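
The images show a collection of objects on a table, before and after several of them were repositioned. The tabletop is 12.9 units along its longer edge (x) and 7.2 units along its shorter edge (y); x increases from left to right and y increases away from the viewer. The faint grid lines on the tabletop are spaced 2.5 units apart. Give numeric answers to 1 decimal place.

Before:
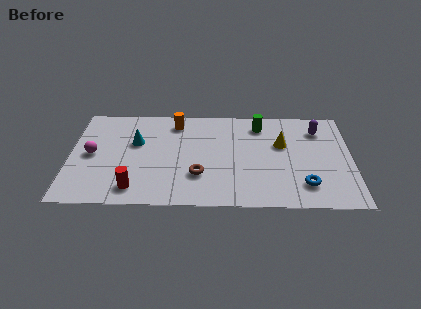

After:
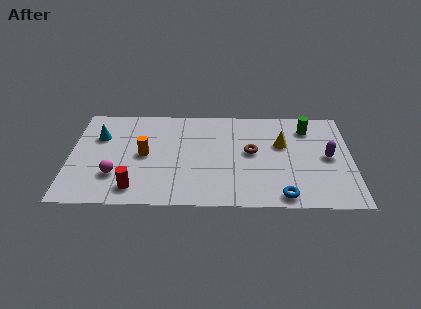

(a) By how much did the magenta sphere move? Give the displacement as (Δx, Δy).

(1.1, -1.5)

The magenta sphere started near (1.0, 3.6) and ended near (2.1, 2.1).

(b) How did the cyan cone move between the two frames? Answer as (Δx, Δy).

(-1.7, 0.4)

The cyan cone started near (3.0, 4.5) and ended near (1.3, 4.9).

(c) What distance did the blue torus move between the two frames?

1.3

The blue torus was near (10.7, 1.6) before and (9.7, 0.8) after, so it travelled √(1.0² + 0.8²) ≈ 1.3 units.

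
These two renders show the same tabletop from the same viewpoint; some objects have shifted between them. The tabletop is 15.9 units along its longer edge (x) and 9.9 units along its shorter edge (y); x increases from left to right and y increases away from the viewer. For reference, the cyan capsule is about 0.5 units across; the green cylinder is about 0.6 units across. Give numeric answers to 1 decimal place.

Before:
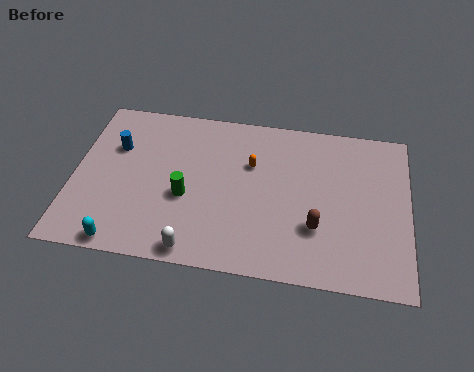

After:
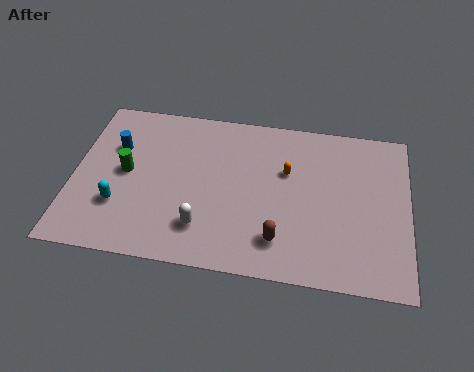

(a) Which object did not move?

the blue cylinder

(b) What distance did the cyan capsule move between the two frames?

2.2

From (2.6, 0.8) to (2.3, 3.0), the cyan capsule covered √(0.3² + 2.2²) ≈ 2.2 units.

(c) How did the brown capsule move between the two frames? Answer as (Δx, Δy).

(-1.7, -1.0)

The brown capsule started near (11.6, 3.1) and ended near (9.9, 2.1).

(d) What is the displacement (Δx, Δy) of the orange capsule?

(1.7, -0.2)

From the two frames, the orange capsule sits at roughly (8.4, 6.5) before and (10.1, 6.3) after.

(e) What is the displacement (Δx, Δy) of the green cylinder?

(-2.9, 1.1)

From the two frames, the green cylinder sits at roughly (5.4, 4.0) before and (2.5, 5.1) after.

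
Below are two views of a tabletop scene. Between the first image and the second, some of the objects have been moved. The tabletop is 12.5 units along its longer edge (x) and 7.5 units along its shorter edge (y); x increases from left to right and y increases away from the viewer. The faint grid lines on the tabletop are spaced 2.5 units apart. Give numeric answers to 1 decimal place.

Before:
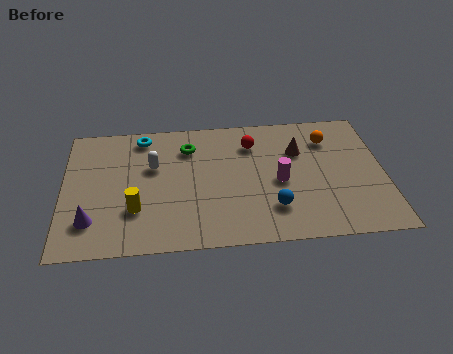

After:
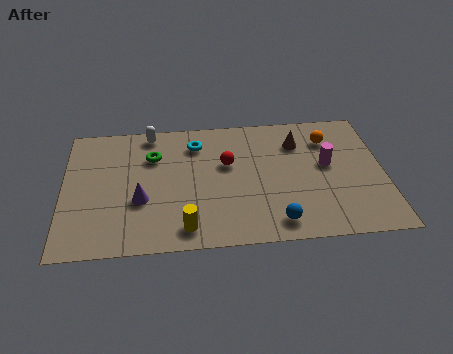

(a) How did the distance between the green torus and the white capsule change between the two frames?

-0.3

The distance was about 1.7 in the first image and 1.4 in the second, so they moved 0.3 units closer together.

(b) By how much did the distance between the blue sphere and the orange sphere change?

+0.7

The distance was about 4.4 in the first image and 5.1 in the second, so they moved 0.7 units further apart.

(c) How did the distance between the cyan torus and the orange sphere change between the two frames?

-2.1

Before: roughly 7.3 units apart; after: 5.2. That's 2.1 units closer together.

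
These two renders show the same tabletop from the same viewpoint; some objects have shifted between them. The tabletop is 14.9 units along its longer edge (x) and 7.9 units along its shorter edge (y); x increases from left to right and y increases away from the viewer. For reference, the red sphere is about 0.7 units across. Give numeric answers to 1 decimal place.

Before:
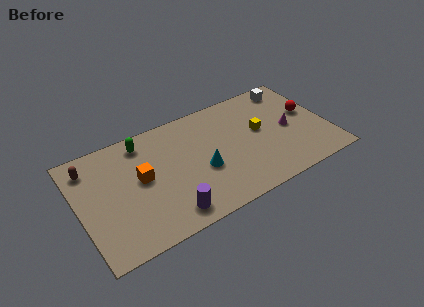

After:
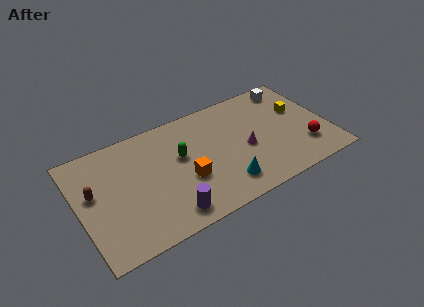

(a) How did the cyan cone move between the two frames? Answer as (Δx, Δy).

(1.1, -1.6)

From the two frames, the cyan cone sits at roughly (7.2, 3.2) before and (8.3, 1.6) after.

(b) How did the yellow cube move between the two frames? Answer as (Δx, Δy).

(2.5, 0.5)

The yellow cube was at about (10.9, 4.4) and moved to about (13.4, 4.9).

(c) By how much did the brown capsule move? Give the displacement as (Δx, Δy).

(0.0, -1.8)

From the two frames, the brown capsule sits at roughly (0.9, 6.4) before and (0.9, 4.6) after.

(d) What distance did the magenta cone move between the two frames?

2.7

From (12.6, 3.8) to (9.9, 3.5), the magenta cone covered √(2.7² + 0.3²) ≈ 2.7 units.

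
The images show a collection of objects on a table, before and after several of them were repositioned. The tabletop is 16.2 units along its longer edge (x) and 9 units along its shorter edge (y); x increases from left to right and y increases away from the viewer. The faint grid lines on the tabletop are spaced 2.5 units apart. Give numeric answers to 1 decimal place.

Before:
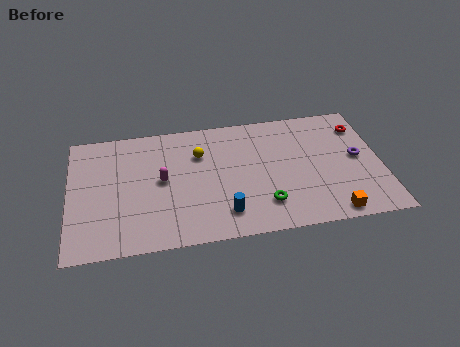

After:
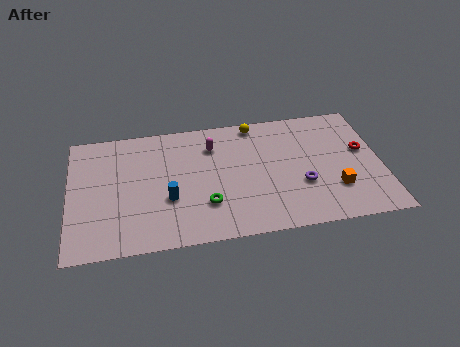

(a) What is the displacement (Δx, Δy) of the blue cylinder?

(-2.8, 1.5)

The blue cylinder started near (7.9, 1.8) and ended near (5.1, 3.3).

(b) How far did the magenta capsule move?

3.4

The magenta capsule moved from about (4.8, 4.7) to (7.5, 6.8), a distance of √(2.7² + 2.1²) ≈ 3.4.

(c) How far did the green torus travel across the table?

3.0

From (10.0, 2.1) to (7.0, 2.6), the green torus covered √(3.0² + 0.5²) ≈ 3.0 units.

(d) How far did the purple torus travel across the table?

3.4

The purple torus was near (15.0, 4.7) before and (12.0, 3.2) after, so it travelled √(3.0² + 1.5²) ≈ 3.4 units.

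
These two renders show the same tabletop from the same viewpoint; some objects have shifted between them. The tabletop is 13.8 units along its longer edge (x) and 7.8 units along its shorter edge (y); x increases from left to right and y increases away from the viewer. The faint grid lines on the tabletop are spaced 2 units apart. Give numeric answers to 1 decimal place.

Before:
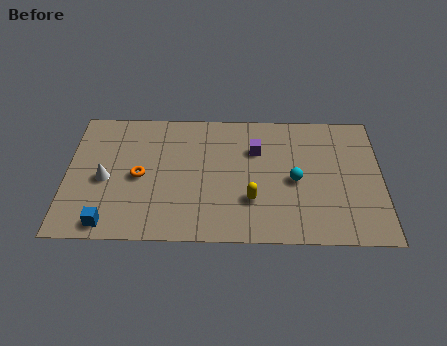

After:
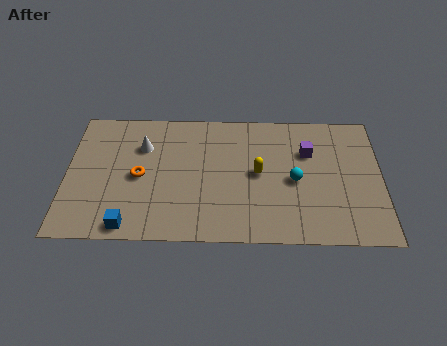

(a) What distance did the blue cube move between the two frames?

0.9

The blue cube moved from about (1.9, 0.9) to (2.8, 0.8), a distance of √(0.9² + 0.1²) ≈ 0.9.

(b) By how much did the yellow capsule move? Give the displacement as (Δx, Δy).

(0.3, 1.6)

From the two frames, the yellow capsule sits at roughly (8.1, 2.4) before and (8.4, 4.0) after.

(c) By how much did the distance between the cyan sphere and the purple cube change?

-0.7

They were about 2.5 units apart before and 1.8 after — 0.7 units closer together.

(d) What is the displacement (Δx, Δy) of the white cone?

(1.6, 2.0)

From the two frames, the white cone sits at roughly (1.7, 3.5) before and (3.3, 5.5) after.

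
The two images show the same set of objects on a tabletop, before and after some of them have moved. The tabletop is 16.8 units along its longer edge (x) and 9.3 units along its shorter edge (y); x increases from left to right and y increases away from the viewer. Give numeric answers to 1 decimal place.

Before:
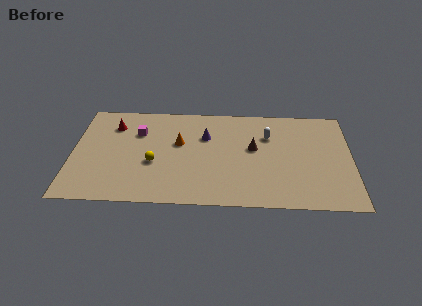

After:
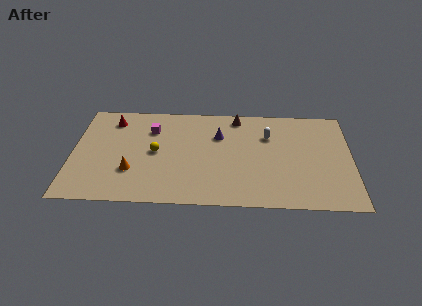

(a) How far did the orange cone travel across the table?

3.9

The orange cone was near (6.4, 5.6) before and (3.6, 2.9) after, so it travelled √(2.8² + 2.7²) ≈ 3.9 units.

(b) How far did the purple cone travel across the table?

0.8

From (8.0, 6.3) to (8.8, 6.4), the purple cone covered √(0.8² + 0.1²) ≈ 0.8 units.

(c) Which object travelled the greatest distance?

the orange cone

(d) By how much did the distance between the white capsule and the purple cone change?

-0.8

They were about 3.8 units apart before and 3.0 after — 0.8 units closer together.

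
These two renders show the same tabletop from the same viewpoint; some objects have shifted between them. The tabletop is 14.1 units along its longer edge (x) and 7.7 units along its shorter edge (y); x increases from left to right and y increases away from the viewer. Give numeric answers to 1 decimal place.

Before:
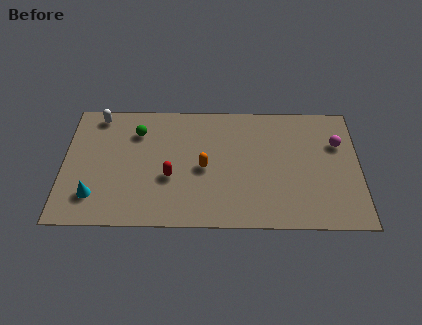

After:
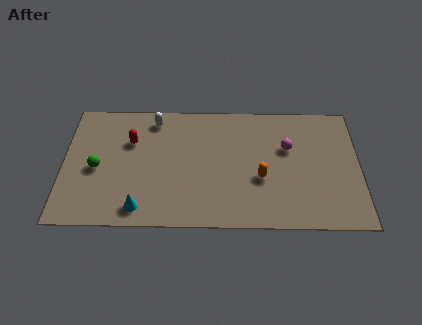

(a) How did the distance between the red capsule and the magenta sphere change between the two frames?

-0.8

The distance was about 8.3 in the first image and 7.5 in the second, so they moved 0.8 units closer together.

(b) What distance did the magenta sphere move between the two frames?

2.4

The magenta sphere moved from about (13.1, 5.2) to (10.7, 4.9), a distance of √(2.4² + 0.3²) ≈ 2.4.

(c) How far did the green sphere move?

3.0

From (3.5, 5.8) to (1.6, 3.5), the green sphere covered √(1.9² + 2.3²) ≈ 3.0 units.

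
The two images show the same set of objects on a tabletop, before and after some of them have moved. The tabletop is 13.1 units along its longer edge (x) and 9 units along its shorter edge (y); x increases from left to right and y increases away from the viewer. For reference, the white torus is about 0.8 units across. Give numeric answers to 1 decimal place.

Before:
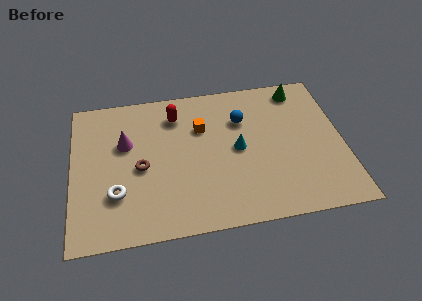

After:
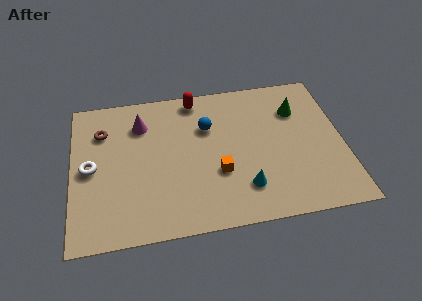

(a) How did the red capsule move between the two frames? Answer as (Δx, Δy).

(1.0, 0.9)

The red capsule was at about (5.1, 7.1) and moved to about (6.1, 8.0).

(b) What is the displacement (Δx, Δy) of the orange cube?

(0.7, -2.9)

From the two frames, the orange cube sits at roughly (6.3, 6.1) before and (7.0, 3.2) after.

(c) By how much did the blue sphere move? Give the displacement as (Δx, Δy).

(-1.7, -0.2)

The blue sphere started near (8.3, 6.3) and ended near (6.6, 6.1).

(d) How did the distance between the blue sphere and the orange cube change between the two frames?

+0.9

They were about 2.0 units apart before and 2.9 after — 0.9 units further apart.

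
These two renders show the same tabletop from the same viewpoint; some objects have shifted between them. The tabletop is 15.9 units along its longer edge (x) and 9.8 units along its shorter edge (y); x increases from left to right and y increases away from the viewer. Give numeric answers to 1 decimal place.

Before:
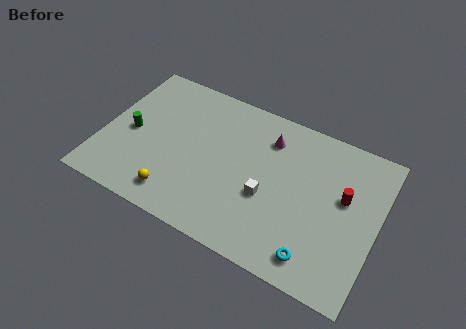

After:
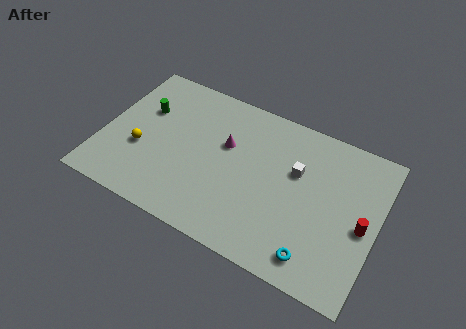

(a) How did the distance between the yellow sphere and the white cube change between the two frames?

+3.6

Before: roughly 5.5 units apart; after: 9.1. That's 3.6 units further apart.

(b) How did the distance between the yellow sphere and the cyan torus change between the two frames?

+2.6

Before: roughly 8.1 units apart; after: 10.7. That's 2.6 units further apart.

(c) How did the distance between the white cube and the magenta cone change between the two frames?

+0.4

The distance was about 3.7 in the first image and 4.1 in the second, so they moved 0.4 units further apart.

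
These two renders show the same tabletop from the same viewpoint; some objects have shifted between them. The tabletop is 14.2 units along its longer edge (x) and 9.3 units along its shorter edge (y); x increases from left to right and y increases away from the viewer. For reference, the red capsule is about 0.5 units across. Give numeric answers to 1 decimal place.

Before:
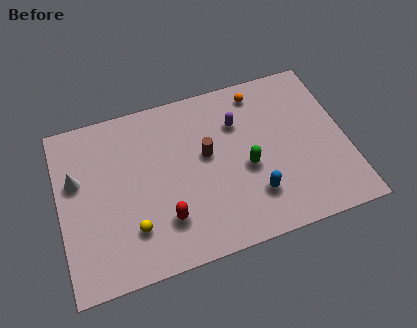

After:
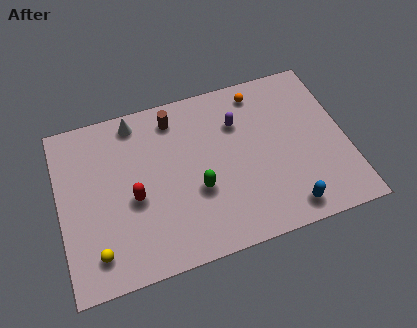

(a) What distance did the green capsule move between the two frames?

2.5

The green capsule moved from about (9.2, 4.0) to (6.7, 3.5), a distance of √(2.5² + 0.5²) ≈ 2.5.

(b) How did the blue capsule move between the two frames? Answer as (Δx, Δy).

(1.5, -1.2)

The blue capsule was at about (9.4, 2.4) and moved to about (10.9, 1.2).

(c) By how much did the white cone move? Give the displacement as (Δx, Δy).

(3.1, 2.4)

The white cone was at about (0.9, 5.8) and moved to about (4.0, 8.2).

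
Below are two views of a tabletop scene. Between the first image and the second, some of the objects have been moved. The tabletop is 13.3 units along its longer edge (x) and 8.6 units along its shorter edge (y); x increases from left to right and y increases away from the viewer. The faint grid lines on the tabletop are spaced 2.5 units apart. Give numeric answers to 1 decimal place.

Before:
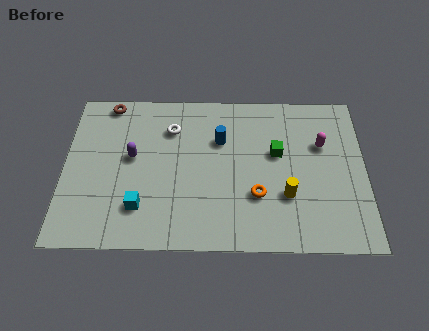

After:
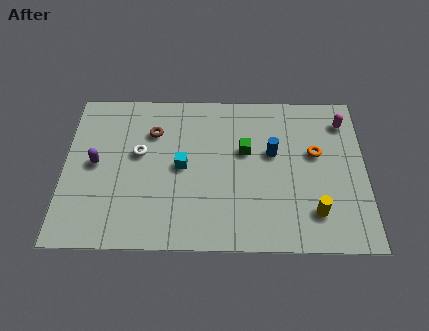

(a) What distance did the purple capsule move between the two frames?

1.6

The purple capsule was near (3.0, 4.8) before and (1.4, 4.4) after, so it travelled √(1.6² + 0.4²) ≈ 1.6 units.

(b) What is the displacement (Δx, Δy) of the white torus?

(-1.4, -1.4)

The white torus was at about (4.7, 6.4) and moved to about (3.3, 5.0).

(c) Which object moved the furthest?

the orange torus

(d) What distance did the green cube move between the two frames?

1.4

The green cube was near (9.4, 5.1) before and (8.0, 5.2) after, so it travelled √(1.4² + 0.1²) ≈ 1.4 units.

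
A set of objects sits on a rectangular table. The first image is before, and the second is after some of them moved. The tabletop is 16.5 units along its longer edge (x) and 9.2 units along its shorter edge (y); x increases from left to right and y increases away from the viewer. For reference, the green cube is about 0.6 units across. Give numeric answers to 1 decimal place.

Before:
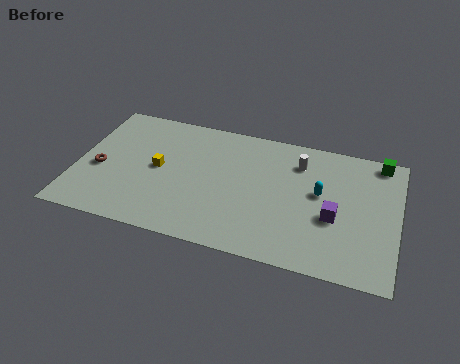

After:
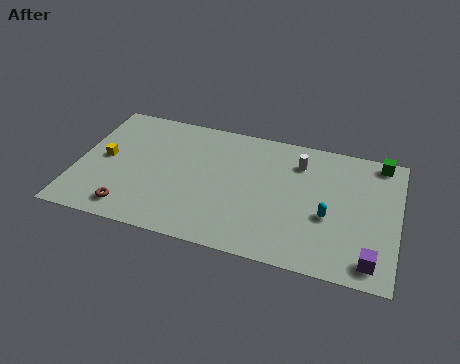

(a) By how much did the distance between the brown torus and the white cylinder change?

-0.5

Before: roughly 10.6 units apart; after: 10.1. That's 0.5 units closer together.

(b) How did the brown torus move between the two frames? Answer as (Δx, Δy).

(1.8, -2.5)

The brown torus started near (1.2, 3.9) and ended near (3.0, 1.4).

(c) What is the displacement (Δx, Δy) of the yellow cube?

(-2.8, 0.0)

The yellow cube started near (4.2, 4.7) and ended near (1.4, 4.7).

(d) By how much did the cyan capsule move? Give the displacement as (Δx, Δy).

(0.5, -1.5)

From the two frames, the cyan capsule sits at roughly (12.5, 5.2) before and (13.0, 3.7) after.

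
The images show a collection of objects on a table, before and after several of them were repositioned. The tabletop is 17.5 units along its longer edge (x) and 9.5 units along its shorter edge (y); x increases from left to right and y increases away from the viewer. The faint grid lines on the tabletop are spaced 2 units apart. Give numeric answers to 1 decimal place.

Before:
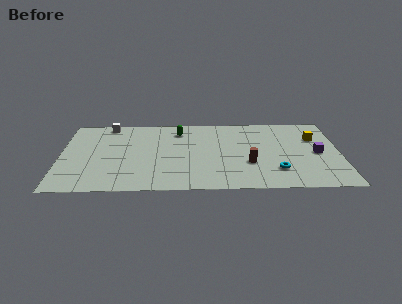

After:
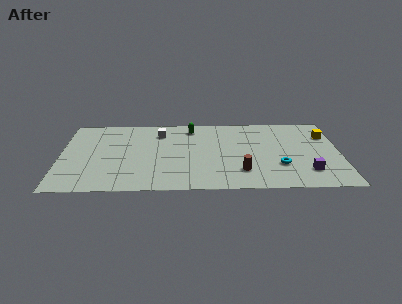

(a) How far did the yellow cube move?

0.8

The yellow cube moved from about (16.0, 6.5) to (16.7, 6.8), a distance of √(0.7² + 0.3²) ≈ 0.8.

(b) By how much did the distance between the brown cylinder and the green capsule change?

+0.3

They were about 6.2 units apart before and 6.5 after — 0.3 units further apart.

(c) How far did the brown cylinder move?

1.1

The brown cylinder was near (11.8, 3.3) before and (11.3, 2.3) after, so it travelled √(0.5² + 1.0²) ≈ 1.1 units.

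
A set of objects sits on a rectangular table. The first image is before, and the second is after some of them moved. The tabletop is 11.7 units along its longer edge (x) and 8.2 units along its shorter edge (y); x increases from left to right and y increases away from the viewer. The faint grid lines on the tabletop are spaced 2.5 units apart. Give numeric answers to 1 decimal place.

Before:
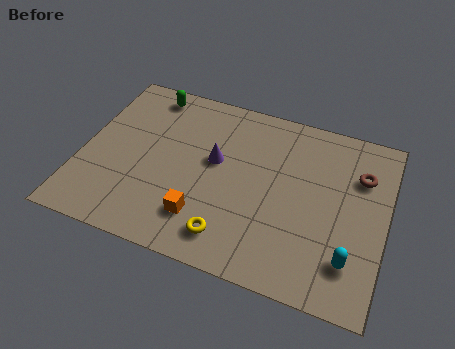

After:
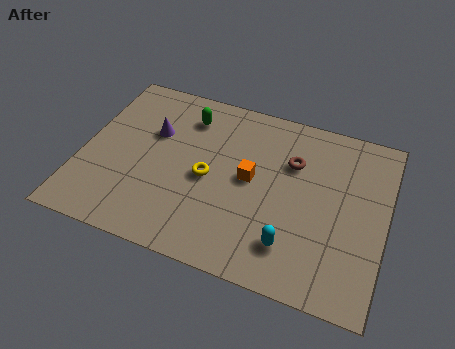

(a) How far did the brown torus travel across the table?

2.6

From (10.6, 5.8) to (8.0, 5.6), the brown torus covered √(2.6² + 0.2²) ≈ 2.6 units.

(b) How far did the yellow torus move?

2.6

The yellow torus was near (6.0, 1.4) before and (4.9, 3.8) after, so it travelled √(1.1² + 2.4²) ≈ 2.6 units.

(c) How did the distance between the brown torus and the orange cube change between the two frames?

-4.9

Before: roughly 6.9 units apart; after: 2.0. That's 4.9 units closer together.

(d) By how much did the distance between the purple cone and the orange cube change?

+1.2

The distance was about 2.8 in the first image and 4.0 in the second, so they moved 1.2 units further apart.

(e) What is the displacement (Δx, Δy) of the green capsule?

(1.6, -0.7)

From the two frames, the green capsule sits at roughly (2.2, 7.2) before and (3.8, 6.5) after.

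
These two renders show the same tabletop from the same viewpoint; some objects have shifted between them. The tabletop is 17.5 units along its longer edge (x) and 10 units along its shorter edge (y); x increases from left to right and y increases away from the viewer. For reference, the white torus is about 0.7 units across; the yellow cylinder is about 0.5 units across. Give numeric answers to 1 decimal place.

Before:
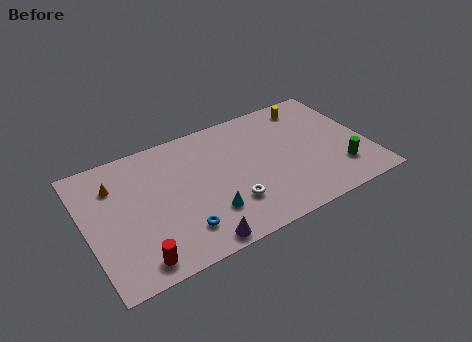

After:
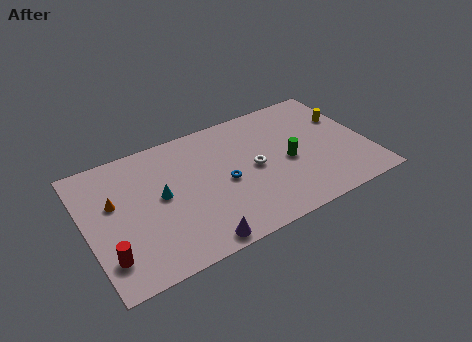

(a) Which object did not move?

the purple cone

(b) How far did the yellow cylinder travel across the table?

2.8

The yellow cylinder moved from about (14.5, 8.5) to (16.5, 6.6), a distance of √(2.0² + 1.9²) ≈ 2.8.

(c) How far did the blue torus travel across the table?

3.9

The blue torus moved from about (5.4, 2.2) to (8.5, 4.6), a distance of √(3.1² + 2.4²) ≈ 3.9.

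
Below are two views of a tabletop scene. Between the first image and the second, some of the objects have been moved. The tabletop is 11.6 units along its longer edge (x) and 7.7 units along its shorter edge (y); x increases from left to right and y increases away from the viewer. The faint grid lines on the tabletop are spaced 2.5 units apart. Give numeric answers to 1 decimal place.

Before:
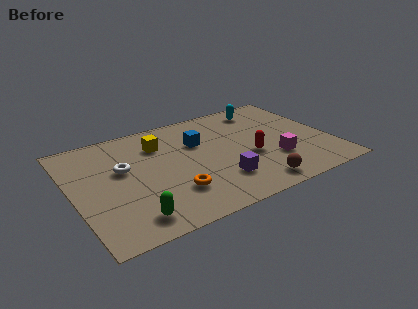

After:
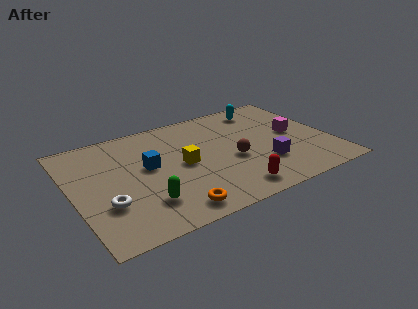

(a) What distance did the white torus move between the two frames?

2.3

The white torus moved from about (2.3, 4.6) to (1.3, 2.5), a distance of √(1.0² + 2.1²) ≈ 2.3.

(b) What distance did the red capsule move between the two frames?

2.3

The red capsule moved from about (7.9, 3.1) to (6.7, 1.1), a distance of √(1.2² + 2.0²) ≈ 2.3.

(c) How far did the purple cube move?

2.1

From (6.3, 2.0) to (8.4, 2.3), the purple cube covered √(2.1² + 0.3²) ≈ 2.1 units.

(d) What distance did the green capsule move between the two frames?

1.0

The green capsule moved from about (2.2, 1.2) to (2.9, 1.9), a distance of √(0.7² + 0.7²) ≈ 1.0.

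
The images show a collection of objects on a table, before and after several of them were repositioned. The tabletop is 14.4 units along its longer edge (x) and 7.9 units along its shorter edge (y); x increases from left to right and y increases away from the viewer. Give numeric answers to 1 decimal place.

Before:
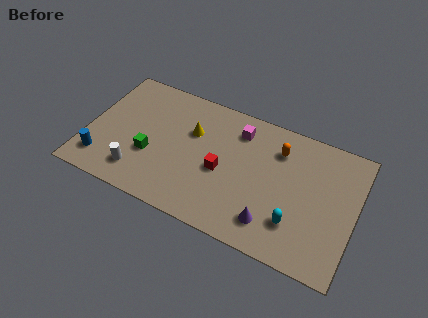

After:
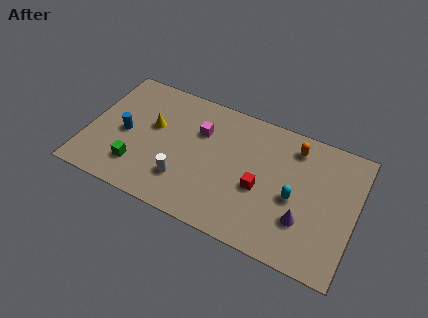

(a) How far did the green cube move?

1.2

The green cube moved from about (3.5, 2.9) to (2.9, 1.9), a distance of √(0.6² + 1.0²) ≈ 1.2.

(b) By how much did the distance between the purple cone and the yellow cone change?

+2.8

Before: roughly 5.9 units apart; after: 8.7. That's 2.8 units further apart.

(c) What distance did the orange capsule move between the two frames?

0.9

From (10.1, 6.0) to (10.9, 6.5), the orange capsule covered √(0.8² + 0.5²) ≈ 0.9 units.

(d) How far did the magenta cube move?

2.2

The magenta cube moved from about (7.9, 6.3) to (5.9, 5.4), a distance of √(2.0² + 0.9²) ≈ 2.2.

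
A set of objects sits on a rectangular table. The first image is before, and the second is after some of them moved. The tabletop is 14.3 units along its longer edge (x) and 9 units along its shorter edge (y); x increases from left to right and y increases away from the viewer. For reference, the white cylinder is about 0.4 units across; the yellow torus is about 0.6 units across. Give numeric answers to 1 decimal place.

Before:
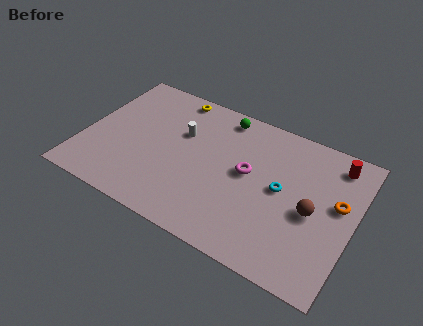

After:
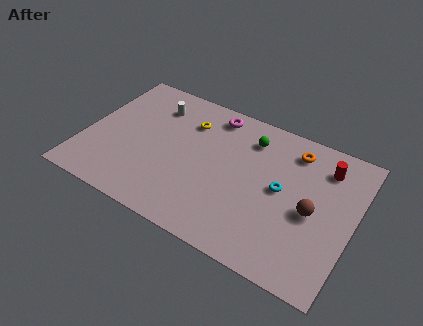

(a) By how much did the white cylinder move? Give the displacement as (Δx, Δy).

(-1.7, 1.2)

From the two frames, the white cylinder sits at roughly (5.0, 5.8) before and (3.3, 7.0) after.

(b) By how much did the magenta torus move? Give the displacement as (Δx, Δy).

(-2.3, 2.9)

The magenta torus was at about (8.7, 4.9) and moved to about (6.4, 7.8).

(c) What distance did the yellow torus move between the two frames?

1.7

The yellow torus moved from about (4.2, 8.1) to (5.2, 6.7), a distance of √(1.0² + 1.4²) ≈ 1.7.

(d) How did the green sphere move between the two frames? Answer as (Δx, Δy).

(1.6, -0.8)

From the two frames, the green sphere sits at roughly (6.9, 7.9) before and (8.5, 7.1) after.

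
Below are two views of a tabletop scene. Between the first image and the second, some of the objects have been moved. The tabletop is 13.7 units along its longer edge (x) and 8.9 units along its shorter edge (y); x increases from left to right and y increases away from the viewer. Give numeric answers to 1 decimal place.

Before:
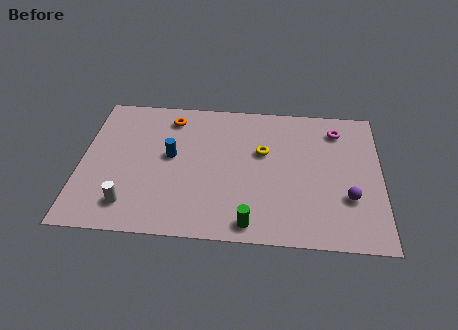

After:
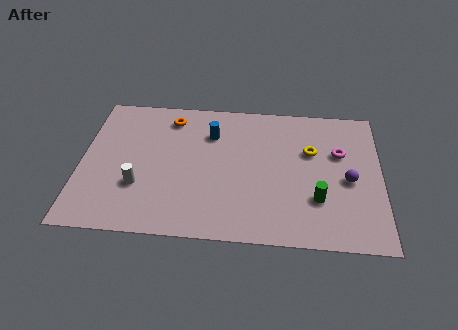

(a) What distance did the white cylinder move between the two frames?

1.3

From (2.3, 1.7) to (2.7, 2.9), the white cylinder covered √(0.4² + 1.2²) ≈ 1.3 units.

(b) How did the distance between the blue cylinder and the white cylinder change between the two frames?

+1.1

Before: roughly 3.7 units apart; after: 4.8. That's 1.1 units further apart.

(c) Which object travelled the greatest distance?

the green cylinder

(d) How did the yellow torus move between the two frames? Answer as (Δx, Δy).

(2.2, 0.2)

From the two frames, the yellow torus sits at roughly (8.3, 5.5) before and (10.5, 5.7) after.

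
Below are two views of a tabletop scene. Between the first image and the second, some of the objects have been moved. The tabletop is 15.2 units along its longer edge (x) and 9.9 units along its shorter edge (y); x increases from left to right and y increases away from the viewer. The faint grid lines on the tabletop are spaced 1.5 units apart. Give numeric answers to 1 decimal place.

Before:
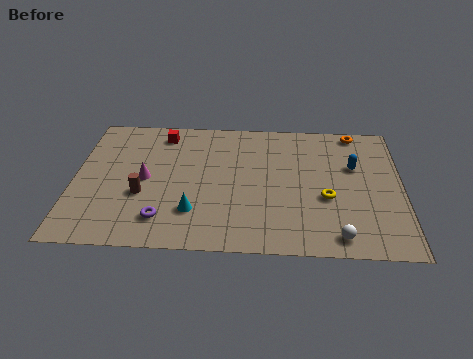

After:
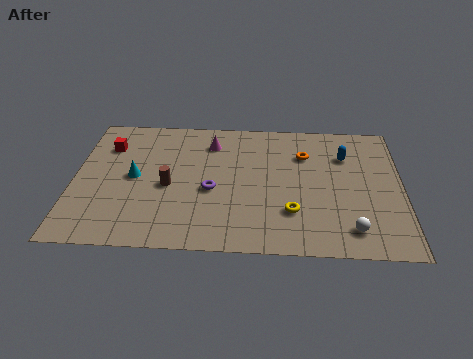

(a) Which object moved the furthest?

the magenta cone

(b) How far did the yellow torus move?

1.9

The yellow torus moved from about (11.7, 3.9) to (10.1, 2.8), a distance of √(1.6² + 1.1²) ≈ 1.9.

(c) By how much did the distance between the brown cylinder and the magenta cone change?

+2.7

The distance was about 1.2 in the first image and 3.9 in the second, so they moved 2.7 units further apart.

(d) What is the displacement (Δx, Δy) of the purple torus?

(2.2, 2.2)

The purple torus was at about (4.2, 2.0) and moved to about (6.4, 4.2).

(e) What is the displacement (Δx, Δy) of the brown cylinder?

(1.2, 0.7)

The brown cylinder was at about (3.2, 3.7) and moved to about (4.4, 4.4).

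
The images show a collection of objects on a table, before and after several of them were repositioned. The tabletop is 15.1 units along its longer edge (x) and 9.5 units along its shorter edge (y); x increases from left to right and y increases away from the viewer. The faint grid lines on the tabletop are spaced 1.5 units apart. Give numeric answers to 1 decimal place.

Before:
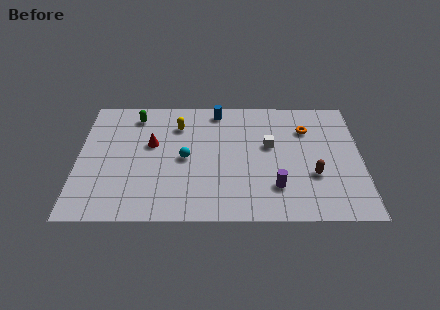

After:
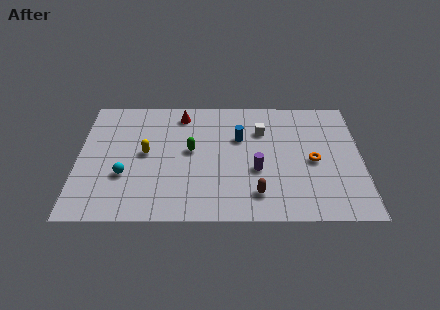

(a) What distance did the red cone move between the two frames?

2.9

The red cone moved from about (3.9, 5.7) to (5.5, 8.1), a distance of √(1.6² + 2.4²) ≈ 2.9.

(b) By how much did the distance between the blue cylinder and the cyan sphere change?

+2.6

The distance was about 4.2 in the first image and 6.8 in the second, so they moved 2.6 units further apart.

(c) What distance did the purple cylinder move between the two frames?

1.6

From (10.5, 2.4) to (9.5, 3.7), the purple cylinder covered √(1.0² + 1.3²) ≈ 1.6 units.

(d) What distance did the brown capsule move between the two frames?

3.3

The brown capsule moved from about (12.5, 3.3) to (9.5, 1.9), a distance of √(3.0² + 1.4²) ≈ 3.3.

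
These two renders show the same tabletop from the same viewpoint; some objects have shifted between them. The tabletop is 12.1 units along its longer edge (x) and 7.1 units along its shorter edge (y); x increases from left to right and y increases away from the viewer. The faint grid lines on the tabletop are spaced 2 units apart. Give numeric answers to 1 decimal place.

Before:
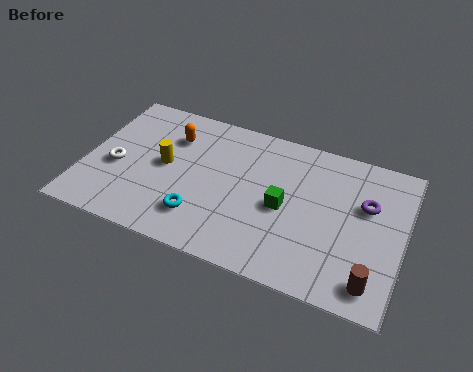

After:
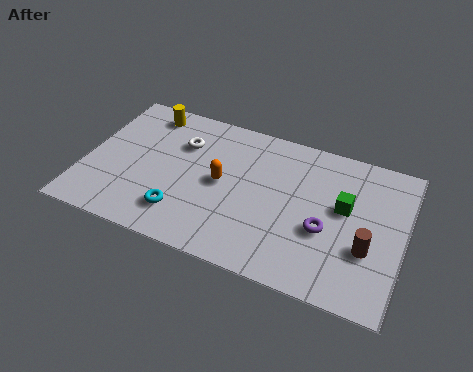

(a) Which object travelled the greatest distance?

the white torus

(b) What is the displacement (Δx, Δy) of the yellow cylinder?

(-1.0, 2.4)

From the two frames, the yellow cylinder sits at roughly (3.0, 3.7) before and (2.0, 6.1) after.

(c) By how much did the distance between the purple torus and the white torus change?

-3.4

Before: roughly 9.5 units apart; after: 6.1. That's 3.4 units closer together.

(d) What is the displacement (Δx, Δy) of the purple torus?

(-1.4, -1.7)

The purple torus started near (10.6, 4.5) and ended near (9.2, 2.8).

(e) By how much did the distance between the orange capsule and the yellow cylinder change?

+2.6

Before: roughly 1.5 units apart; after: 4.1. That's 2.6 units further apart.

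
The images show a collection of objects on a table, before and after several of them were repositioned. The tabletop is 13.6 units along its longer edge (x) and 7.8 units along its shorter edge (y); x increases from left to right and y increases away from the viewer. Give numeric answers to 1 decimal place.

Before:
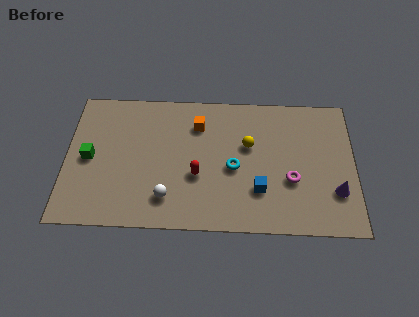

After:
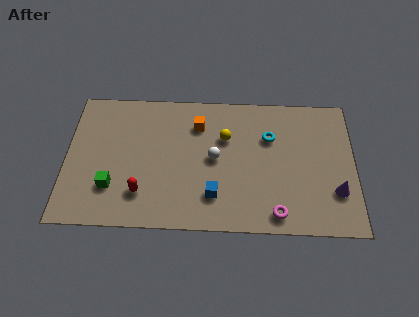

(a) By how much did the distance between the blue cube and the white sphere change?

-2.2

Before: roughly 4.3 units apart; after: 2.1. That's 2.2 units closer together.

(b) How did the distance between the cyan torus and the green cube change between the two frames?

+1.2

They were about 6.8 units apart before and 8.0 after — 1.2 units further apart.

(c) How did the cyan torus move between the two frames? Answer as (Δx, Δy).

(1.7, 1.8)

The cyan torus started near (7.9, 3.5) and ended near (9.6, 5.3).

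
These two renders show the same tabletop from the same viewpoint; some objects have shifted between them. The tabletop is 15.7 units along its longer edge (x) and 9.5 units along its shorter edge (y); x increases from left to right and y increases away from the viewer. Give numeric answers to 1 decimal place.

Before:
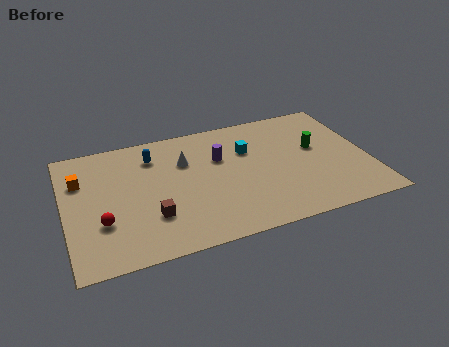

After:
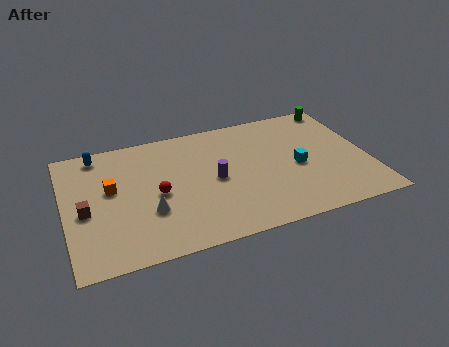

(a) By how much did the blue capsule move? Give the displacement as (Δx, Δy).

(-2.8, 1.0)

From the two frames, the blue capsule sits at roughly (4.7, 7.4) before and (1.9, 8.4) after.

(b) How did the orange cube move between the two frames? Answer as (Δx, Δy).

(1.5, -1.1)

From the two frames, the orange cube sits at roughly (0.9, 6.6) before and (2.4, 5.5) after.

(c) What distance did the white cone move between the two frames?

3.9

The white cone was near (6.3, 6.5) before and (4.2, 3.2) after, so it travelled √(2.1² + 3.3²) ≈ 3.9 units.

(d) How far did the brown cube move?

3.6

The brown cube was near (4.3, 2.8) before and (1.0, 4.2) after, so it travelled √(3.3² + 1.4²) ≈ 3.6 units.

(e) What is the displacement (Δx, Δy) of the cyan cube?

(2.4, -2.1)

From the two frames, the cyan cube sits at roughly (9.6, 6.4) before and (12.0, 4.3) after.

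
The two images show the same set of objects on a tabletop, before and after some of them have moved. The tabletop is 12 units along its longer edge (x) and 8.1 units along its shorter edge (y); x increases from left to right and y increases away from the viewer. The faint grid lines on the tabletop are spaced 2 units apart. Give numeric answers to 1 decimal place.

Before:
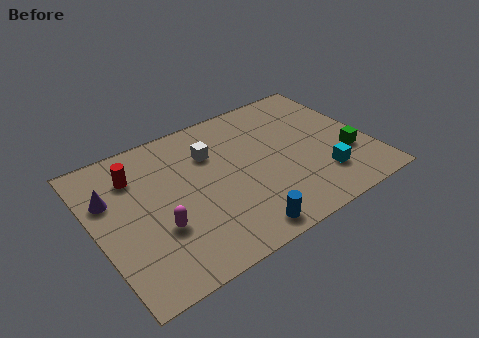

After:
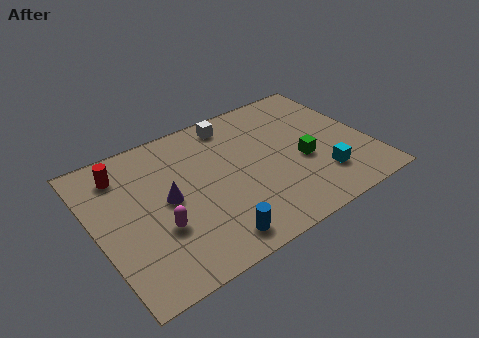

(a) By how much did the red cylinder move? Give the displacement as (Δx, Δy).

(-0.5, 0.4)

From the two frames, the red cylinder sits at roughly (2.0, 6.1) before and (1.5, 6.5) after.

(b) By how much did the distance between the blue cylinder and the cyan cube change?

+1.1

They were about 4.1 units apart before and 5.2 after — 1.1 units further apart.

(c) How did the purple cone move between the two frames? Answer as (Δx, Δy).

(2.3, -1.3)

From the two frames, the purple cone sits at roughly (0.8, 5.4) before and (3.1, 4.1) after.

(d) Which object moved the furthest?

the purple cone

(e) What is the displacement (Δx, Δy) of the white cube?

(1.2, 1.3)

From the two frames, the white cube sits at roughly (5.3, 5.7) before and (6.5, 7.0) after.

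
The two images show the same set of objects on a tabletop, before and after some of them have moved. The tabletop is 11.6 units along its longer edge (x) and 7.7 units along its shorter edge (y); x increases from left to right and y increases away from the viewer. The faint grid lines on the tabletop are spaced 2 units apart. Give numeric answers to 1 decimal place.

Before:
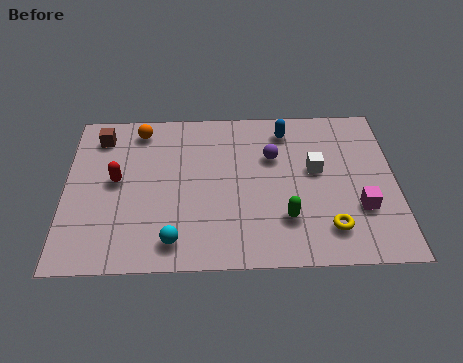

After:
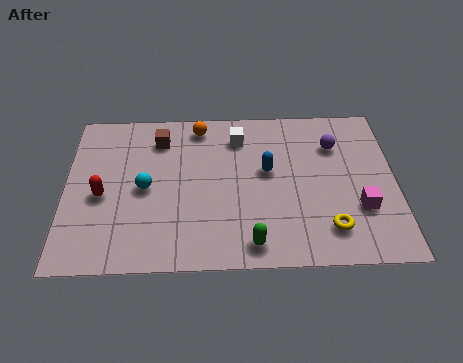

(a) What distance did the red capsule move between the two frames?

0.9

The red capsule was near (1.8, 4.1) before and (1.3, 3.4) after, so it travelled √(0.5² + 0.7²) ≈ 0.9 units.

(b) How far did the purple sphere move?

2.3

The purple sphere moved from about (7.3, 5.1) to (9.5, 5.6), a distance of √(2.2² + 0.5²) ≈ 2.3.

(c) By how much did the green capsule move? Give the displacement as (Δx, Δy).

(-1.2, -1.1)

The green capsule was at about (7.7, 2.1) and moved to about (6.5, 1.0).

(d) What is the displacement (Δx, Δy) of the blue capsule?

(-0.7, -2.0)

From the two frames, the blue capsule sits at roughly (7.8, 6.4) before and (7.1, 4.4) after.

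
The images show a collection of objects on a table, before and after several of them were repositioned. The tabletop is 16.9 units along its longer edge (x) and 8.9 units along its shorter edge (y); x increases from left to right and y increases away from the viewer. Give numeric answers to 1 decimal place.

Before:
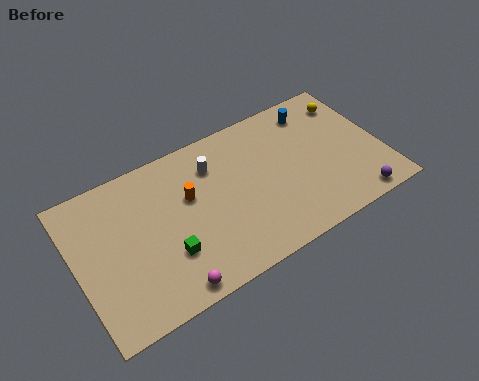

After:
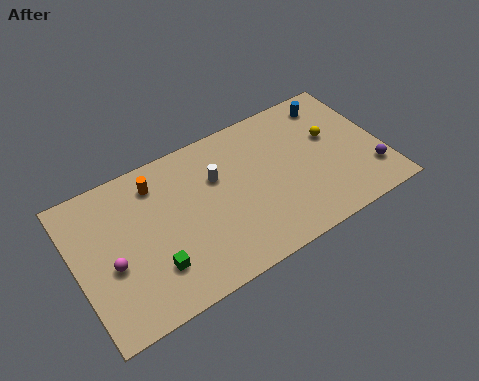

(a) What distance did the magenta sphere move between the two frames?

3.9

From (4.5, 0.9) to (1.8, 3.7), the magenta sphere covered √(2.7² + 2.8²) ≈ 3.9 units.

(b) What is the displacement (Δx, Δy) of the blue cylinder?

(1.0, 0.1)

From the two frames, the blue cylinder sits at roughly (13.7, 7.4) before and (14.7, 7.5) after.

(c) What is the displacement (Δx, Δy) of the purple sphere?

(1.1, 1.3)

The purple sphere was at about (14.9, 0.9) and moved to about (16.0, 2.2).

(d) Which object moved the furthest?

the magenta sphere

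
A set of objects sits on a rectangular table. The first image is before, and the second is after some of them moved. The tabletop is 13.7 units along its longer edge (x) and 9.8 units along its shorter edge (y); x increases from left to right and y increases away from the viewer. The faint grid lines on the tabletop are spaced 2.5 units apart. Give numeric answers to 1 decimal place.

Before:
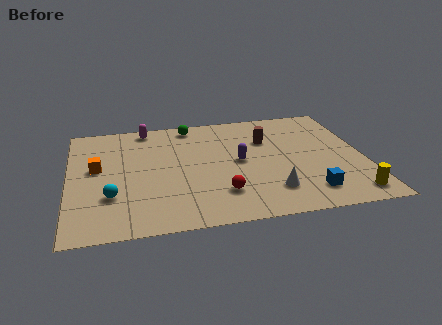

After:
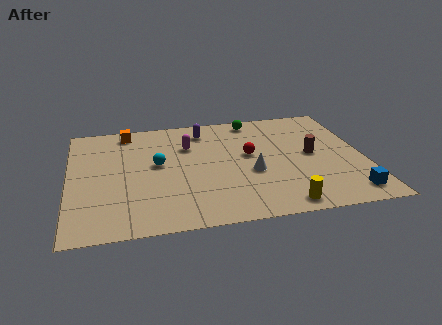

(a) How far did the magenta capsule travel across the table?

2.8

From (3.7, 8.8) to (5.6, 6.8), the magenta capsule covered √(1.9² + 2.0²) ≈ 2.8 units.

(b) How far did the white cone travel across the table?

1.9

From (9.2, 2.2) to (8.4, 3.9), the white cone covered √(0.8² + 1.7²) ≈ 1.9 units.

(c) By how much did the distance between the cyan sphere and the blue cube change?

+0.4

They were about 9.1 units apart before and 9.5 after — 0.4 units further apart.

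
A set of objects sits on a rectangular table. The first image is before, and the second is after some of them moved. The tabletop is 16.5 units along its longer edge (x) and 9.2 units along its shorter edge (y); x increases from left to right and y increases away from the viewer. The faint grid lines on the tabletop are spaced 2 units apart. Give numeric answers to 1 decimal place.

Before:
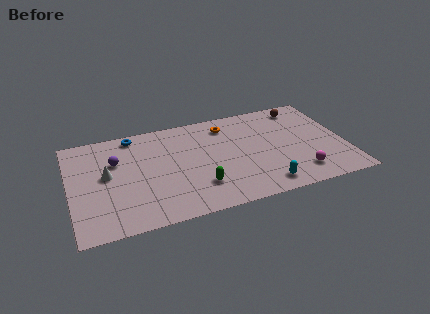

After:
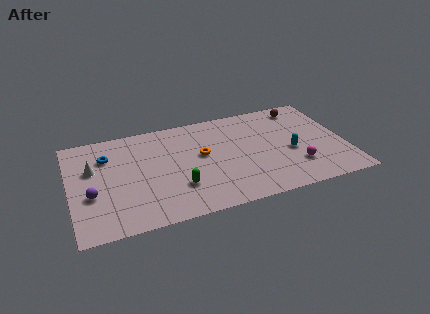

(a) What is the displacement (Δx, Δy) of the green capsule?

(-1.2, 0.3)

The green capsule was at about (7.5, 2.4) and moved to about (6.3, 2.7).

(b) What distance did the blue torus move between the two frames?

2.3

From (4.0, 8.2) to (2.3, 6.7), the blue torus covered √(1.7² + 1.5²) ≈ 2.3 units.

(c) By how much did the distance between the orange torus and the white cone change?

-1.3

Before: roughly 7.8 units apart; after: 6.5. That's 1.3 units closer together.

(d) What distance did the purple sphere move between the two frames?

3.1

The purple sphere moved from about (2.8, 6.1) to (1.2, 3.5), a distance of √(1.6² + 2.6²) ≈ 3.1.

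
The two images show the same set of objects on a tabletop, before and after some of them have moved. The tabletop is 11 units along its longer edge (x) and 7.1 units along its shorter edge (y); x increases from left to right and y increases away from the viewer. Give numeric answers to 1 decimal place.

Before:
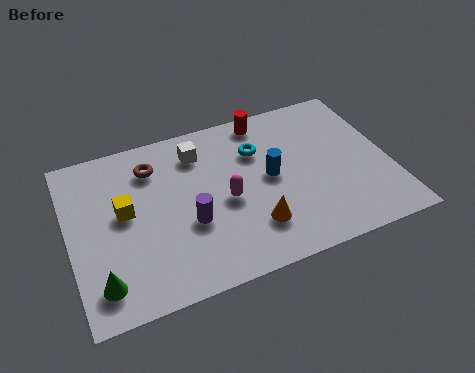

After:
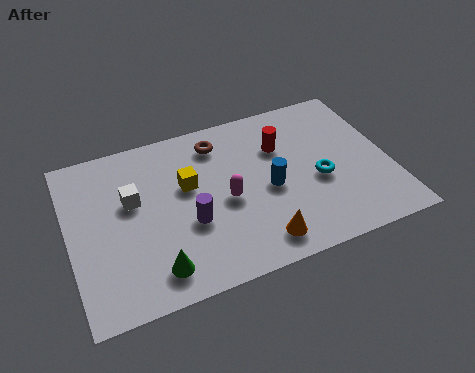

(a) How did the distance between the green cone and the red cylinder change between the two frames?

-1.9

They were about 7.9 units apart before and 6.0 after — 1.9 units closer together.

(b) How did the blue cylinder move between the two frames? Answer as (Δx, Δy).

(-0.1, -0.5)

The blue cylinder was at about (6.9, 3.7) and moved to about (6.8, 3.2).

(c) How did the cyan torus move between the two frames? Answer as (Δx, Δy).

(1.9, -2.0)

From the two frames, the cyan torus sits at roughly (6.6, 5.0) before and (8.5, 3.0) after.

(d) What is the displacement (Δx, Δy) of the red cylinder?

(0.4, -1.4)

The red cylinder started near (7.0, 6.3) and ended near (7.4, 4.9).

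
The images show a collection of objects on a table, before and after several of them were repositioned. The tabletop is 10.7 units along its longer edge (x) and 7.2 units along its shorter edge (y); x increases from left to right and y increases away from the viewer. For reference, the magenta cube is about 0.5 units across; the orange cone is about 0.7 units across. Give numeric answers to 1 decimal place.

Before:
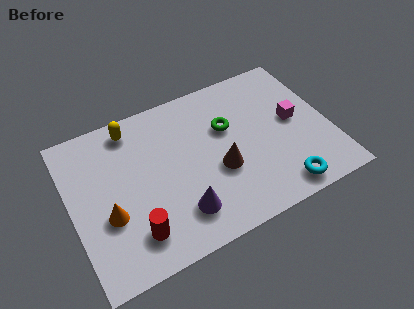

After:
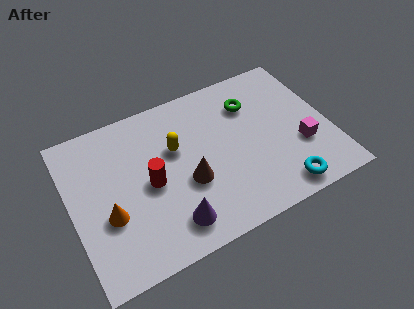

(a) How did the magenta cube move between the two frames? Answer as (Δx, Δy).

(0.1, -1.3)

The magenta cube started near (9.3, 3.8) and ended near (9.4, 2.5).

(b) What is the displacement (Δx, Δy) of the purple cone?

(-0.4, -0.3)

From the two frames, the purple cone sits at roughly (4.2, 1.6) before and (3.8, 1.3) after.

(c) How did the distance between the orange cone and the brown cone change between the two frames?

-1.3

Before: roughly 4.6 units apart; after: 3.3. That's 1.3 units closer together.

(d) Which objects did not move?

the cyan torus and the orange cone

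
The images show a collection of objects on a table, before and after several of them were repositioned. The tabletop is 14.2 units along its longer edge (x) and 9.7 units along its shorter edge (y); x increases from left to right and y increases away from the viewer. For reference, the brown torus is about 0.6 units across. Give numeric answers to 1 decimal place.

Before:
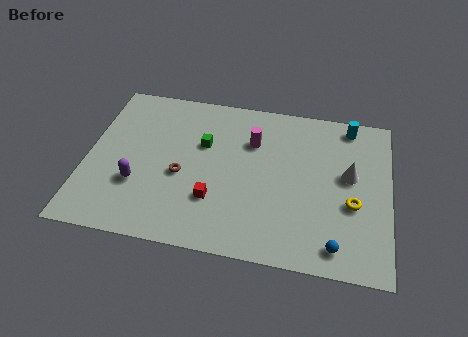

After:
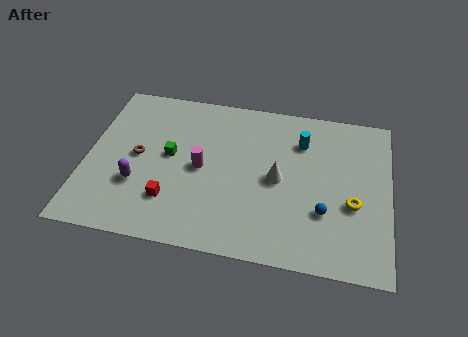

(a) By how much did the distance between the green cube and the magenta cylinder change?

-0.8

Before: roughly 2.4 units apart; after: 1.6. That's 0.8 units closer together.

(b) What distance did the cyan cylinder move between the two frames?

2.6

The cyan cylinder was near (12.2, 8.6) before and (10.0, 7.2) after, so it travelled √(2.2² + 1.4²) ≈ 2.6 units.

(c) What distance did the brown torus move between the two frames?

2.2

The brown torus moved from about (4.5, 4.1) to (2.4, 4.9), a distance of √(2.1² + 0.8²) ≈ 2.2.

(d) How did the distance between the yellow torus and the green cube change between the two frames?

+1.2

They were about 7.5 units apart before and 8.7 after — 1.2 units further apart.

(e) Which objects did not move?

the purple capsule and the yellow torus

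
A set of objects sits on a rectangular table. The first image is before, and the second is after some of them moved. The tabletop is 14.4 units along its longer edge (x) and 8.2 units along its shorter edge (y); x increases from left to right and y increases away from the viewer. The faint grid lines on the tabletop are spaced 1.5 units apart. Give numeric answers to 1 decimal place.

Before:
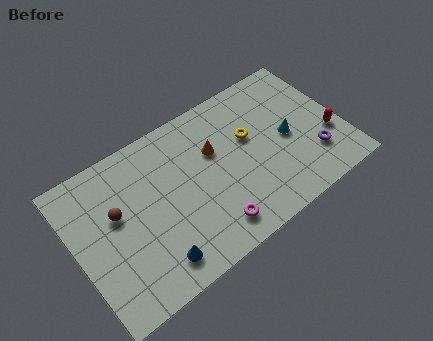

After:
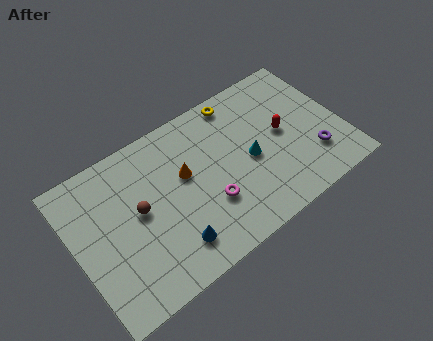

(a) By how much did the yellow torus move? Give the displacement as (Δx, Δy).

(-0.2, 2.3)

The yellow torus was at about (9.6, 5.0) and moved to about (9.4, 7.3).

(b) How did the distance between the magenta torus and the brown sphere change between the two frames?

-1.8

The distance was about 5.7 in the first image and 3.9 in the second, so they moved 1.8 units closer together.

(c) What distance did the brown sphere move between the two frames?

1.2

The brown sphere moved from about (2.3, 4.9) to (3.4, 4.4), a distance of √(1.1² + 0.5²) ≈ 1.2.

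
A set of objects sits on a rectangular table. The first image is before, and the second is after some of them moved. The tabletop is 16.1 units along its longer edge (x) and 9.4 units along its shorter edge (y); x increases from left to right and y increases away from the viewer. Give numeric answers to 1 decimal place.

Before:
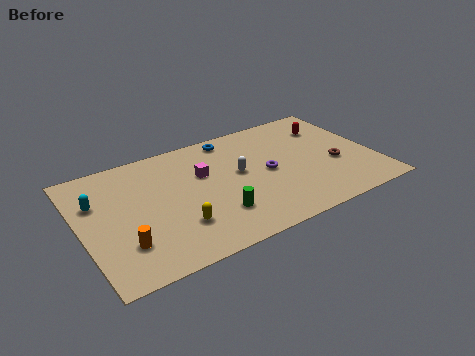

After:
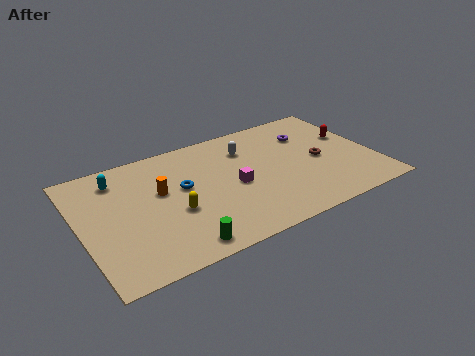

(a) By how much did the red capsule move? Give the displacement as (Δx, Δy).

(1.0, -1.3)

The red capsule started near (14.1, 7.0) and ended near (15.1, 5.7).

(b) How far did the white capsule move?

1.9

From (8.7, 5.2) to (9.4, 7.0), the white capsule covered √(0.7² + 1.8²) ≈ 1.9 units.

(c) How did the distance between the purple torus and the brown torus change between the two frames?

-1.4

The distance was about 3.8 in the first image and 2.4 in the second, so they moved 1.4 units closer together.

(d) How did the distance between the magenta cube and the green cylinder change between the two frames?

+1.2

They were about 3.5 units apart before and 4.7 after — 1.2 units further apart.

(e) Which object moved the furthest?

the blue torus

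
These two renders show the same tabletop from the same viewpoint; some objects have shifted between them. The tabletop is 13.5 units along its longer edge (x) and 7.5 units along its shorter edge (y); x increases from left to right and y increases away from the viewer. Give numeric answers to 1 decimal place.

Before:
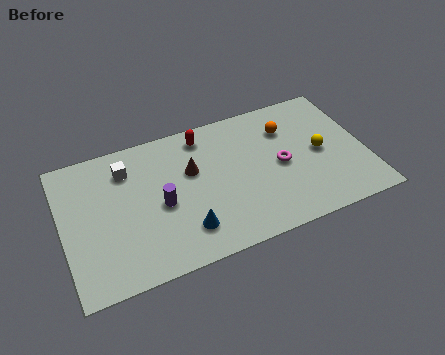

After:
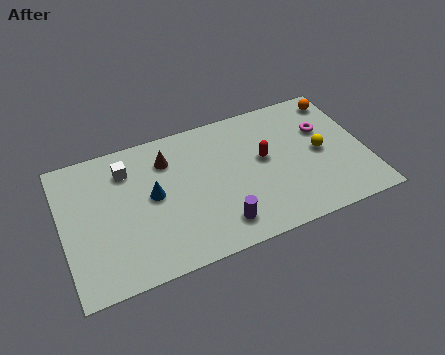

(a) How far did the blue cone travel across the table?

2.6

The blue cone moved from about (5.2, 1.7) to (4.0, 4.0), a distance of √(1.2² + 2.3²) ≈ 2.6.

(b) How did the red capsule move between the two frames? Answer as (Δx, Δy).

(2.5, -2.2)

The red capsule started near (6.5, 6.4) and ended near (9.0, 4.2).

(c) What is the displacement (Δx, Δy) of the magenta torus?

(2.1, 1.3)

The magenta torus was at about (9.7, 3.6) and moved to about (11.8, 4.9).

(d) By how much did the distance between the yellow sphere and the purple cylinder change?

-1.9

They were about 7.2 units apart before and 5.3 after — 1.9 units closer together.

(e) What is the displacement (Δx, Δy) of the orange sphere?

(2.5, 0.9)

From the two frames, the orange sphere sits at roughly (10.2, 5.5) before and (12.7, 6.4) after.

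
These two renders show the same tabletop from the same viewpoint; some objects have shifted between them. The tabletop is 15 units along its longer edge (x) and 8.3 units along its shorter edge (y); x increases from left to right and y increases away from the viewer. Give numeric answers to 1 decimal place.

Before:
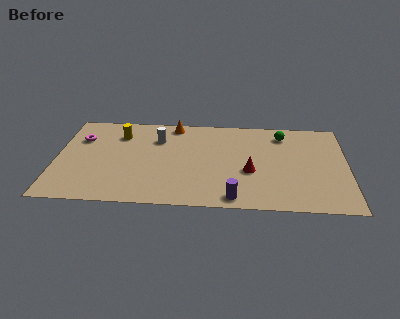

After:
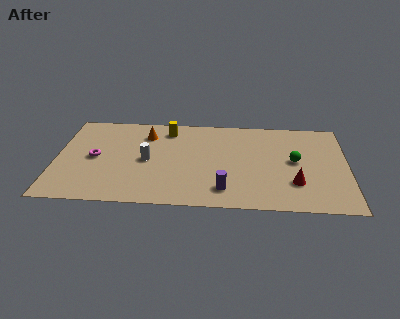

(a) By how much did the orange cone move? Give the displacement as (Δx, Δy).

(-1.4, -1.0)

The orange cone was at about (6.0, 7.4) and moved to about (4.6, 6.4).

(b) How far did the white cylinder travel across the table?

2.1

The white cylinder was near (5.2, 6.0) before and (4.7, 4.0) after, so it travelled √(0.5² + 2.0²) ≈ 2.1 units.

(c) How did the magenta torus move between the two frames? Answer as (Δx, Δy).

(0.8, -1.7)

The magenta torus started near (1.2, 5.8) and ended near (2.0, 4.1).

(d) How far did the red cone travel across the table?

2.5

The red cone was near (10.0, 3.3) before and (12.3, 2.4) after, so it travelled √(2.3² + 0.9²) ≈ 2.5 units.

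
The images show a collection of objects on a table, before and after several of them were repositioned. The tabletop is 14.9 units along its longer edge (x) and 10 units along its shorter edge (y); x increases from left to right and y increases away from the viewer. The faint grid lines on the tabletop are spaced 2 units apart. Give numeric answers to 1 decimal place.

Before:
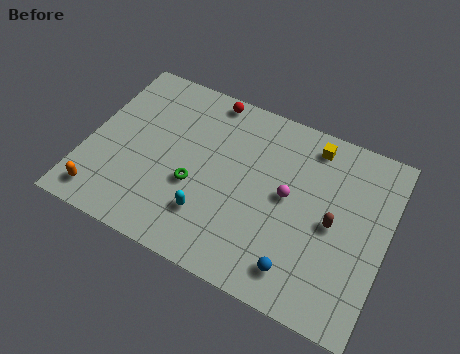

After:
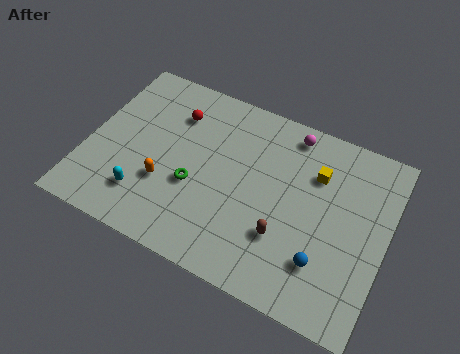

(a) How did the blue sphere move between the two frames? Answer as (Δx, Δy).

(1.1, 0.9)

From the two frames, the blue sphere sits at roughly (11.0, 1.7) before and (12.1, 2.6) after.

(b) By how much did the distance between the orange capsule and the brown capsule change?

-5.6

Before: roughly 11.6 units apart; after: 6.0. That's 5.6 units closer together.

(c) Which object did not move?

the green torus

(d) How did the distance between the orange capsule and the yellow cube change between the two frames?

-4.0

The distance was about 12.0 in the first image and 8.0 in the second, so they moved 4.0 units closer together.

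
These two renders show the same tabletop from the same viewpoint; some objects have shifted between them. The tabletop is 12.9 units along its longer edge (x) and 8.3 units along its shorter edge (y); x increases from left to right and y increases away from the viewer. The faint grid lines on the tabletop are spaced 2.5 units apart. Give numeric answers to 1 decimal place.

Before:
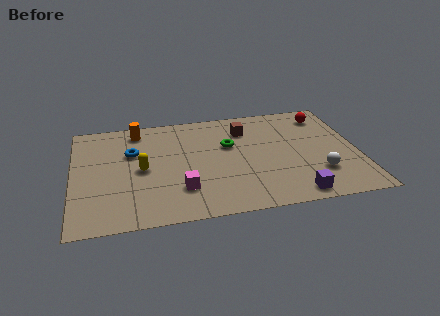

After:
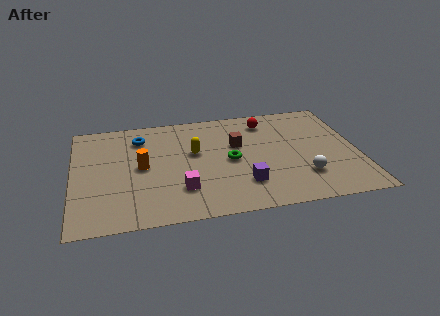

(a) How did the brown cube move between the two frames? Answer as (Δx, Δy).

(-0.4, -1.1)

The brown cube was at about (7.9, 6.3) and moved to about (7.5, 5.2).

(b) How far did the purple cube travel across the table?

2.5

From (9.8, 0.9) to (7.6, 2.1), the purple cube covered √(2.2² + 1.2²) ≈ 2.5 units.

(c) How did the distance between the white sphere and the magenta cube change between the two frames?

-0.7

They were about 6.2 units apart before and 5.5 after — 0.7 units closer together.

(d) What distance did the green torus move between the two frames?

1.2

From (7.1, 5.2) to (7.1, 4.0), the green torus covered √(0.0² + 1.2²) ≈ 1.2 units.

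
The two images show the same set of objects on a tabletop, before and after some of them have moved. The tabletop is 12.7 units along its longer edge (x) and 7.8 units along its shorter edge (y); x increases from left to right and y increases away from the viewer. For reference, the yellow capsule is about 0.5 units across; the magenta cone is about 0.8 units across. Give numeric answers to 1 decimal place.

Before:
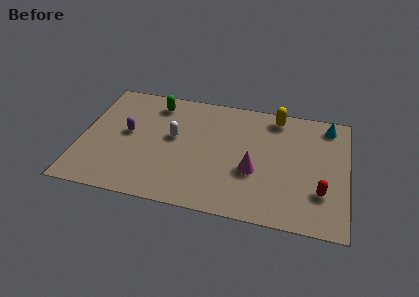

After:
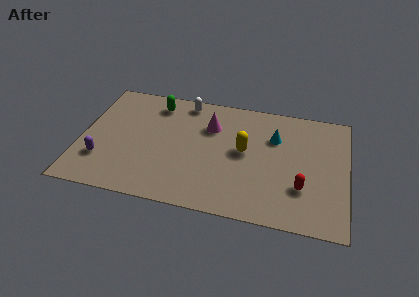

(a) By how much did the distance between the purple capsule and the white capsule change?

+3.8

The distance was about 2.2 in the first image and 6.0 in the second, so they moved 3.8 units further apart.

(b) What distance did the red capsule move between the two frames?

0.9

The red capsule was near (11.5, 2.3) before and (10.6, 2.4) after, so it travelled √(0.9² + 0.1²) ≈ 0.9 units.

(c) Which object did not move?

the green capsule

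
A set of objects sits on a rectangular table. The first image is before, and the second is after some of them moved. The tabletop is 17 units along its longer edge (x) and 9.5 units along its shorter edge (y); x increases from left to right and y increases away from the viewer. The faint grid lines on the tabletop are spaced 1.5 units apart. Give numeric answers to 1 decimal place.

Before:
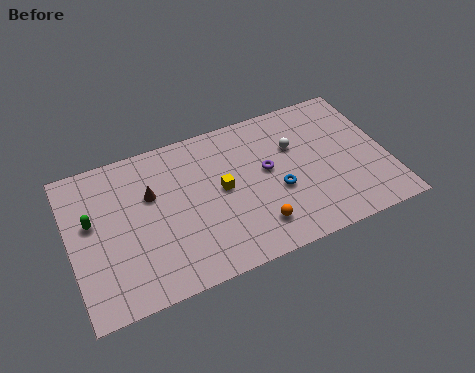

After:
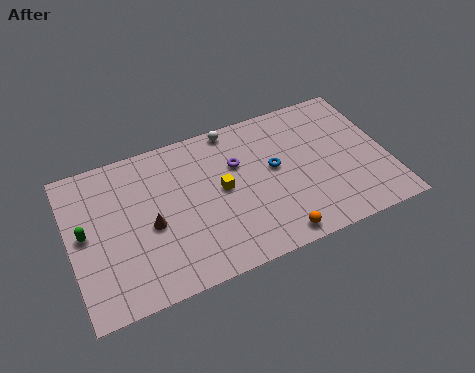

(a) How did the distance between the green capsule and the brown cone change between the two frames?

+0.3

The distance was about 3.2 in the first image and 3.5 in the second, so they moved 0.3 units further apart.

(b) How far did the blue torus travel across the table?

1.5

From (11.0, 3.8) to (11.0, 5.3), the blue torus covered √(0.0² + 1.5²) ≈ 1.5 units.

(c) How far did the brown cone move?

1.9

The brown cone was near (4.4, 6.1) before and (4.2, 4.2) after, so it travelled √(0.2² + 1.9²) ≈ 1.9 units.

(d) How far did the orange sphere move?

1.3

From (9.6, 2.0) to (10.5, 1.0), the orange sphere covered √(0.9² + 1.0²) ≈ 1.3 units.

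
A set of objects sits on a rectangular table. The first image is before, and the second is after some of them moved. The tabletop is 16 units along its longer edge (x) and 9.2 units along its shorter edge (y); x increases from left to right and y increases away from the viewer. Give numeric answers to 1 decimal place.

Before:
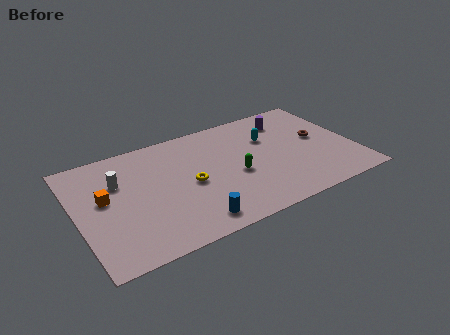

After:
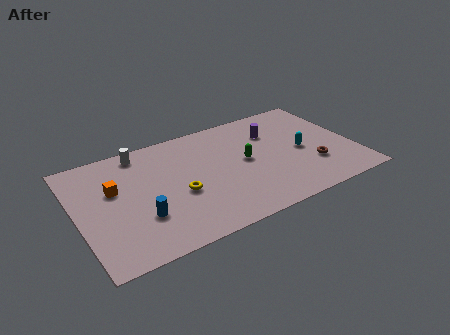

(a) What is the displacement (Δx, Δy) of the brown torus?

(-0.7, -2.2)

The brown torus started near (14.1, 5.0) and ended near (13.4, 2.8).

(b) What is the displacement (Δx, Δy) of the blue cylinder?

(-2.7, 1.6)

The blue cylinder started near (6.1, 1.3) and ended near (3.4, 2.9).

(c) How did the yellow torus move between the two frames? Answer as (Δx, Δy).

(-0.7, -0.5)

From the two frames, the yellow torus sits at roughly (6.4, 4.3) before and (5.7, 3.8) after.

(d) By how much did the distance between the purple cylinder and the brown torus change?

+1.5

Before: roughly 2.7 units apart; after: 4.2. That's 1.5 units further apart.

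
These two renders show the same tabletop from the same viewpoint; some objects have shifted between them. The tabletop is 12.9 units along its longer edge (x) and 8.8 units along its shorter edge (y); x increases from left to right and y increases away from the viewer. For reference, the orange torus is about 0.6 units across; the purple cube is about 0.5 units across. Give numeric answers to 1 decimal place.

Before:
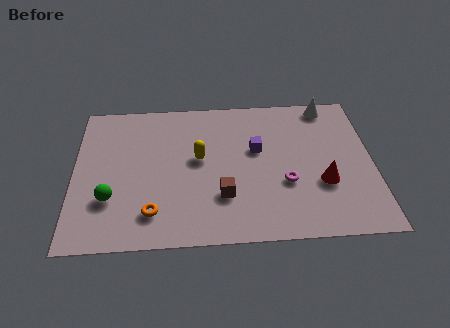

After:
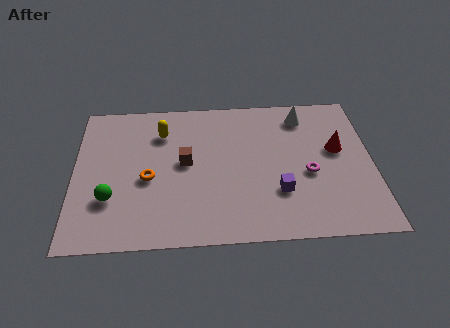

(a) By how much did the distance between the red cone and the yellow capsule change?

+2.1

Before: roughly 5.6 units apart; after: 7.7. That's 2.1 units further apart.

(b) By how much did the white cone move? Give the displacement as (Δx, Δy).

(-1.1, -0.6)

The white cone was at about (11.1, 7.9) and moved to about (10.0, 7.3).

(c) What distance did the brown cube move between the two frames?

2.6

From (6.4, 2.6) to (4.8, 4.7), the brown cube covered √(1.6² + 2.1²) ≈ 2.6 units.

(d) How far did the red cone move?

2.1

The red cone moved from about (10.7, 3.1) to (11.4, 5.1), a distance of √(0.7² + 2.0²) ≈ 2.1.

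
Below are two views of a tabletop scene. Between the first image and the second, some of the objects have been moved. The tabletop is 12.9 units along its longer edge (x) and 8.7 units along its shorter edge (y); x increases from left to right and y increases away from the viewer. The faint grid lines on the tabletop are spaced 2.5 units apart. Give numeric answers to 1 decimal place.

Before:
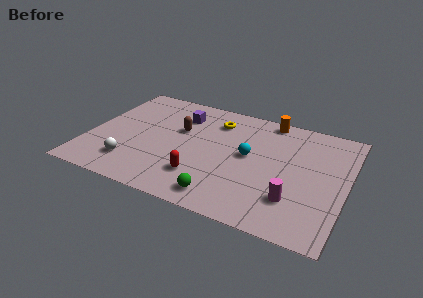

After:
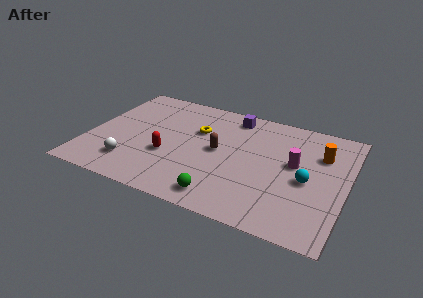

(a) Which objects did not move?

the green sphere and the white sphere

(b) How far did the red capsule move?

2.1

From (5.9, 2.2) to (4.1, 3.2), the red capsule covered √(1.8² + 1.0²) ≈ 2.1 units.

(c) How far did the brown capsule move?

2.3

The brown capsule moved from about (4.4, 5.4) to (6.5, 4.5), a distance of √(2.1² + 0.9²) ≈ 2.3.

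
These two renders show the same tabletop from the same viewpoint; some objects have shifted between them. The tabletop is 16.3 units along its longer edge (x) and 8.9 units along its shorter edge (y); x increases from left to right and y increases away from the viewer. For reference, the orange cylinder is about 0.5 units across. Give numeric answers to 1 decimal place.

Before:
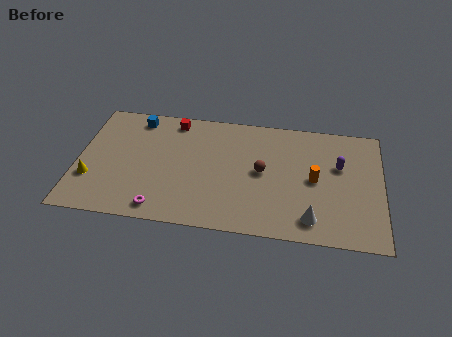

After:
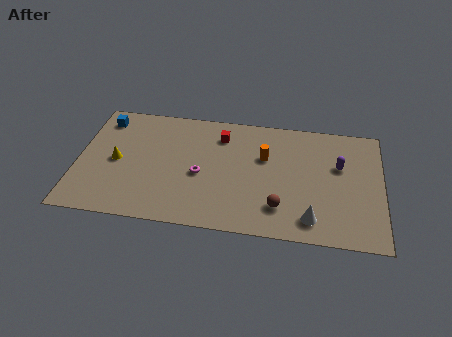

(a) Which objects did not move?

the purple capsule and the white cone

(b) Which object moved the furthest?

the magenta torus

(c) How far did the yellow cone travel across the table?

2.0

The yellow cone moved from about (0.8, 2.8) to (2.1, 4.3), a distance of √(1.3² + 1.5²) ≈ 2.0.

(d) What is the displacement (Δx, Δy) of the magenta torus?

(2.0, 2.8)

From the two frames, the magenta torus sits at roughly (4.6, 1.1) before and (6.6, 3.9) after.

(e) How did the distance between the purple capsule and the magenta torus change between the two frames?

-2.8

They were about 10.4 units apart before and 7.6 after — 2.8 units closer together.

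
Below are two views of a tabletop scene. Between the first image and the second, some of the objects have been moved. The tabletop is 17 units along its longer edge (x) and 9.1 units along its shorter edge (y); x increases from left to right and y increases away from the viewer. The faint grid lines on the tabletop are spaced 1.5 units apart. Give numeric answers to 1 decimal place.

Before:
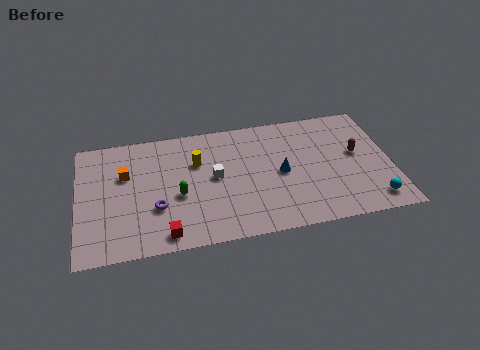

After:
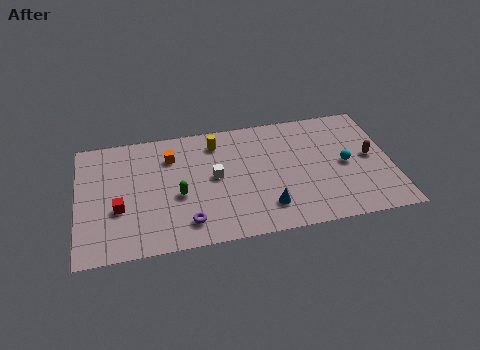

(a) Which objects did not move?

the white cube and the green capsule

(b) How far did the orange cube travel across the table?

2.7

From (2.6, 5.9) to (5.1, 6.8), the orange cube covered √(2.5² + 0.9²) ≈ 2.7 units.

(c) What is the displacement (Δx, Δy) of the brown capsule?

(0.7, -0.4)

The brown capsule started near (15.2, 5.1) and ended near (15.9, 4.7).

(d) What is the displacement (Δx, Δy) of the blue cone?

(-0.9, -2.4)

The blue cone started near (11.0, 4.4) and ended near (10.1, 2.0).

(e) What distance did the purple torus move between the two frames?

2.1

The purple torus was near (4.2, 3.1) before and (5.8, 1.7) after, so it travelled √(1.6² + 1.4²) ≈ 2.1 units.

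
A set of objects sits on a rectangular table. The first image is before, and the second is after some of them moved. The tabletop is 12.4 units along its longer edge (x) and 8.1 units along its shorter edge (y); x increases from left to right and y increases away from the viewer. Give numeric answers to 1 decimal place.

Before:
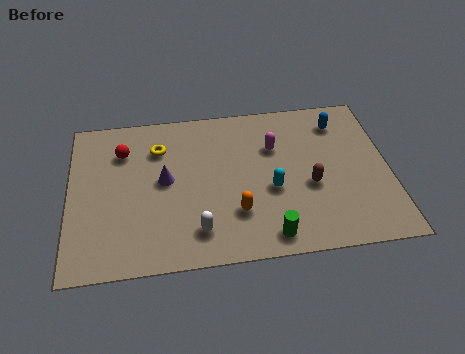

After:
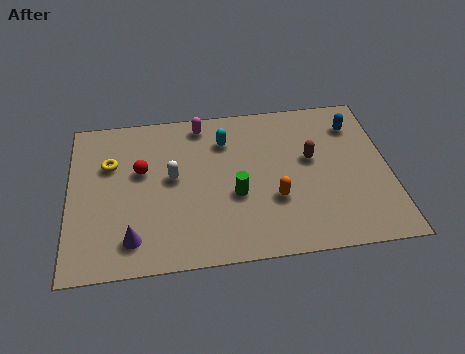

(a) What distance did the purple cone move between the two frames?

3.1

The purple cone was near (3.7, 4.3) before and (2.4, 1.5) after, so it travelled √(1.3² + 2.8²) ≈ 3.1 units.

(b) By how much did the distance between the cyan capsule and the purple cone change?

+1.7

They were about 4.2 units apart before and 5.9 after — 1.7 units further apart.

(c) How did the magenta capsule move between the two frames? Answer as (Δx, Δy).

(-2.8, 1.6)

The magenta capsule started near (8.0, 5.5) and ended near (5.2, 7.1).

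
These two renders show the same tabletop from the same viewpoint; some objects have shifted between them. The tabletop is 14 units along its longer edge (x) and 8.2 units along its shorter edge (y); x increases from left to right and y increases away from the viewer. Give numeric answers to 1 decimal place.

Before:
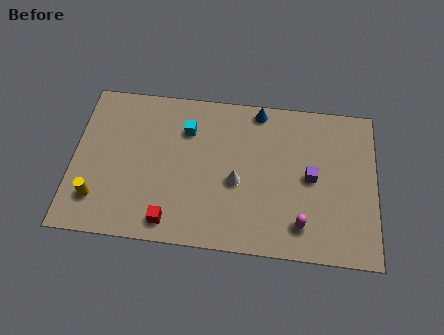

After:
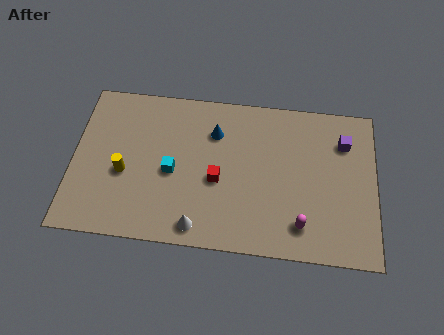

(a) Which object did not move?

the magenta capsule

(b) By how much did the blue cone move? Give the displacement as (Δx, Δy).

(-2.0, -1.4)

The blue cone started near (8.5, 7.4) and ended near (6.5, 6.0).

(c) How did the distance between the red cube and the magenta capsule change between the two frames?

-1.7

The distance was about 6.0 in the first image and 4.3 in the second, so they moved 1.7 units closer together.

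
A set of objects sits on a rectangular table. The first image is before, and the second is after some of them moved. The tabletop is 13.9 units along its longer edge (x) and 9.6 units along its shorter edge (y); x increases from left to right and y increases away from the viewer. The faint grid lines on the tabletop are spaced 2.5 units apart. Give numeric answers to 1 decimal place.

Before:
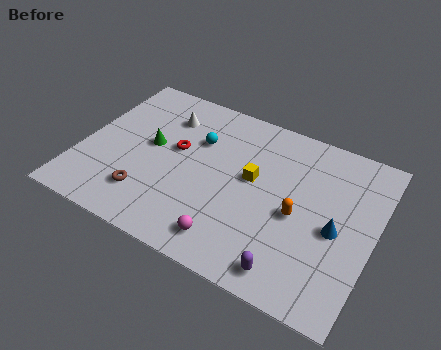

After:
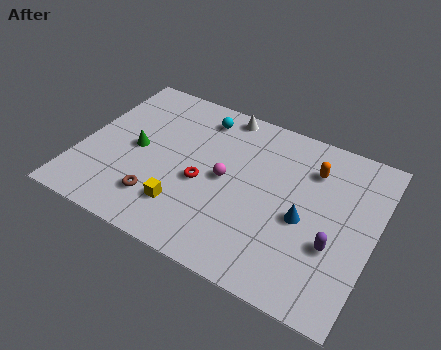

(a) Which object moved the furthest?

the yellow cube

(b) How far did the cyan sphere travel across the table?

1.5

From (5.3, 6.5) to (5.2, 8.0), the cyan sphere covered √(0.1² + 1.5²) ≈ 1.5 units.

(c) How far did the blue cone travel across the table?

1.5

The blue cone was near (12.2, 4.3) before and (10.7, 4.2) after, so it travelled √(1.5² + 0.1²) ≈ 1.5 units.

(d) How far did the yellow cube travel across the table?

4.2

From (8.1, 5.4) to (5.3, 2.3), the yellow cube covered √(2.8² + 3.1²) ≈ 4.2 units.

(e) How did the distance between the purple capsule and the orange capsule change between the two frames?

+1.0

The distance was about 3.1 in the first image and 4.1 in the second, so they moved 1.0 units further apart.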